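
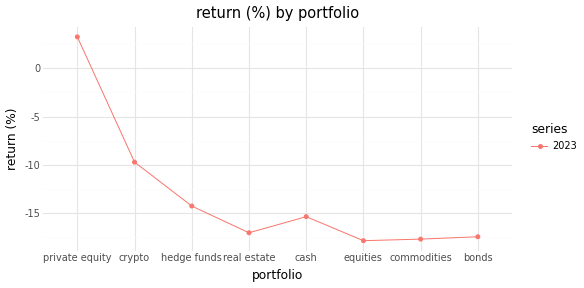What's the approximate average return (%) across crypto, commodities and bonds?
(-10 + -18 + -18) / 3 ≈ -15.

≈ -15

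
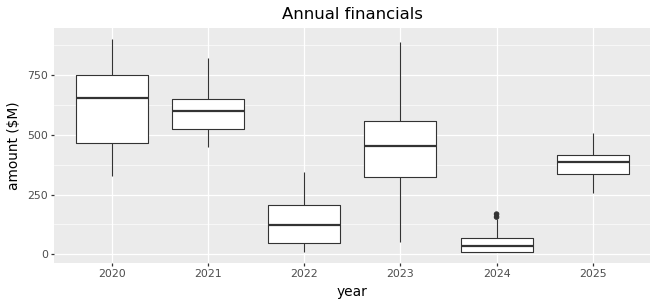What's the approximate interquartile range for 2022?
≈ 150

Q3 ≈ 200, Q1 ≈ 50; IQR ≈ 150.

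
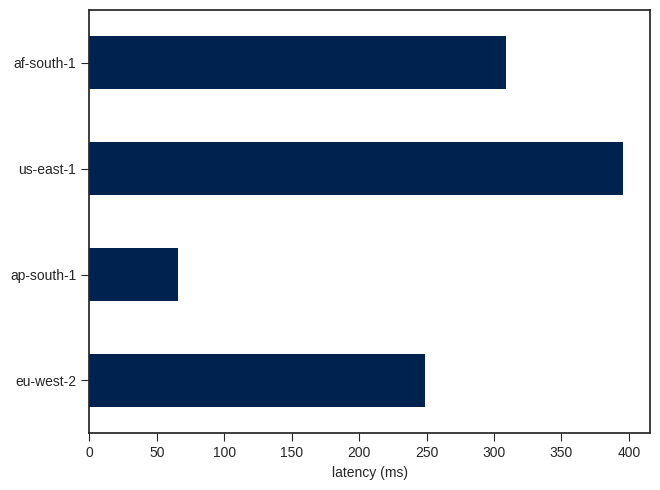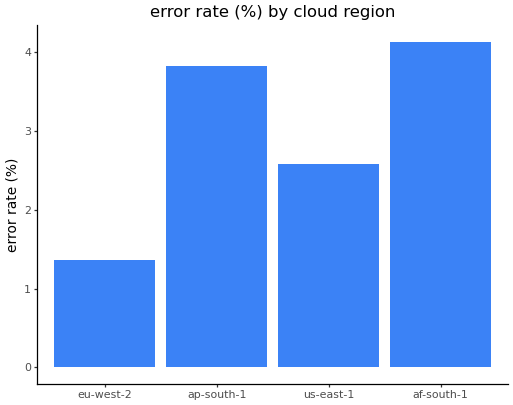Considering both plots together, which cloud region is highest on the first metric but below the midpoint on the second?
Chart 2 median error rate (%) ≈ 3; below-median cloud regions: eu-west-2, us-east-1. Among those, us-east-1 has the highest latency (ms) (≈ 400).

us-east-1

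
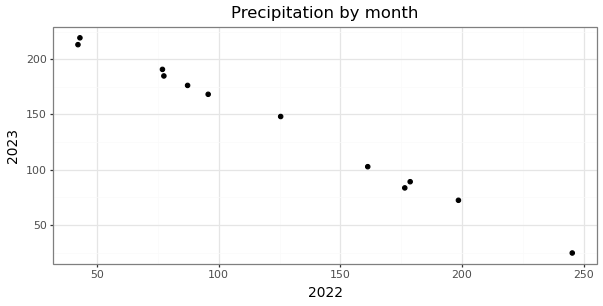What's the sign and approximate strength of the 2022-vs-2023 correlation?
Points are negatively correlated; strong (|r| ≈ 1.0).

negative, strong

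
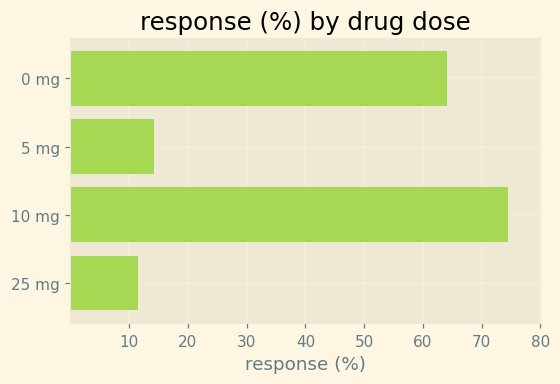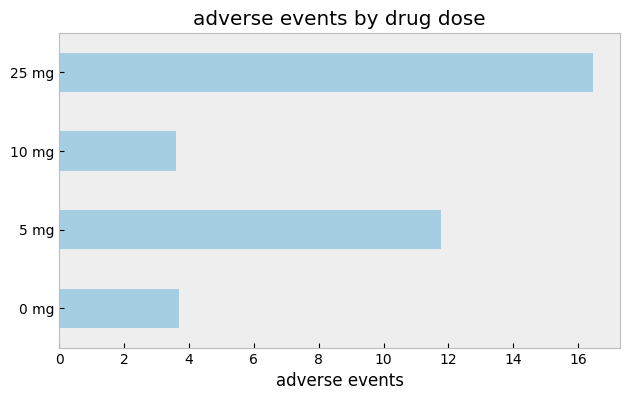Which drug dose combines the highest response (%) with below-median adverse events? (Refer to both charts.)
10 mg

Chart 2 median adverse events ≈ 8; below-median drug doses: 0 mg, 10 mg. Among those, 10 mg has the highest response (%) (≈ 70).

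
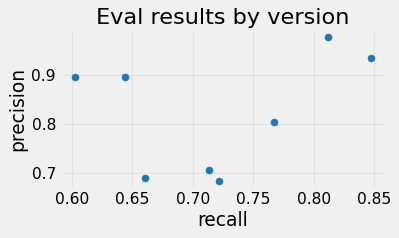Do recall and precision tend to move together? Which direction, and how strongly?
Points are positively correlated; weak (|r| ≈ 0.3).

positive, weak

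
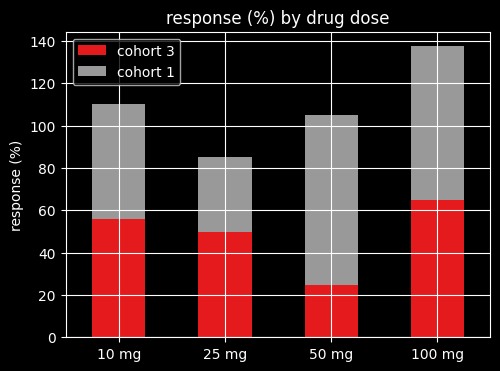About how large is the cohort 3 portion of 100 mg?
cohort 3 top ≈ 60, bottom ≈ 0; segment ≈ 60.

≈ 60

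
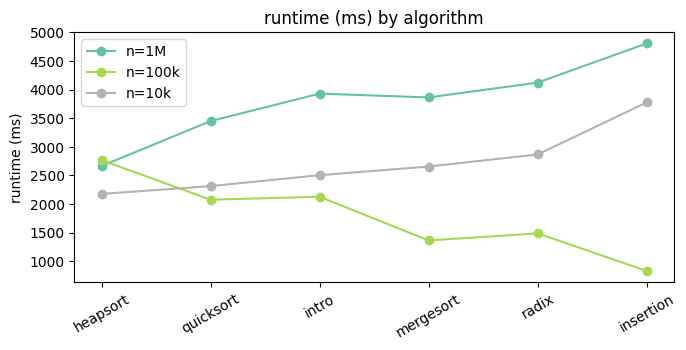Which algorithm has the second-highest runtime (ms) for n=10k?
radix

Top 3 for n=10k: insertion ≈ 4000, radix ≈ 3000, mergesort ≈ 2500.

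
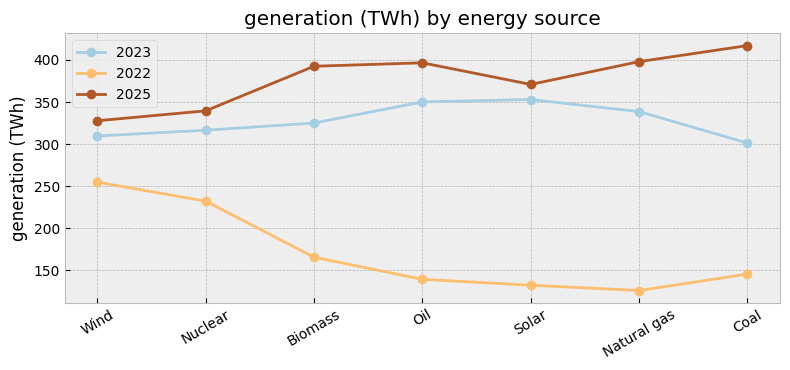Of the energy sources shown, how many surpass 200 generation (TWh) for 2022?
2

Above 200: Wind, Nuclear.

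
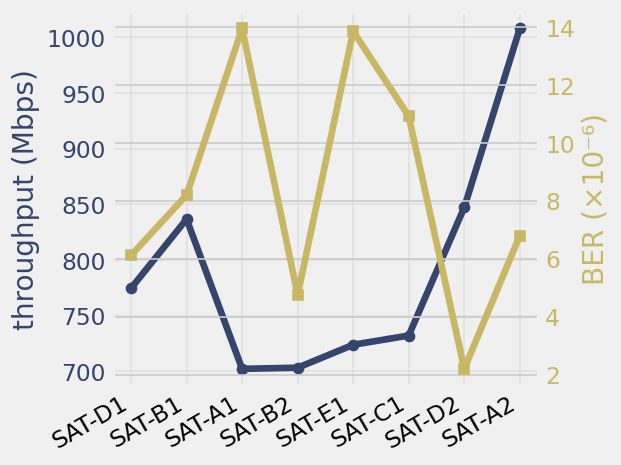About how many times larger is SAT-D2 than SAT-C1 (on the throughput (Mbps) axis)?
≈ 1.13×

SAT-D2 ≈ 850, SAT-C1 ≈ 750; 850/750 ≈ 1.13.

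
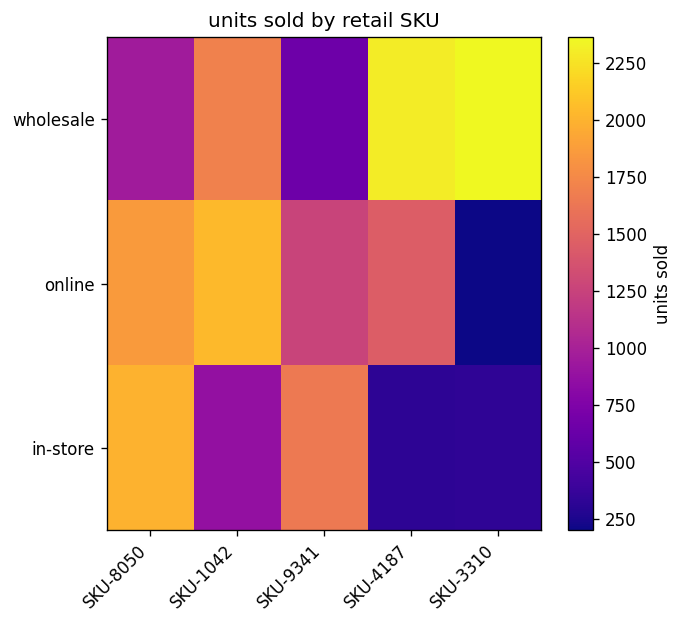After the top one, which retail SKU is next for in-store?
SKU-9341

Top 3 for in-store: SKU-8050 ≈ 2000, SKU-9341 ≈ 1600, SKU-1042 ≈ 800.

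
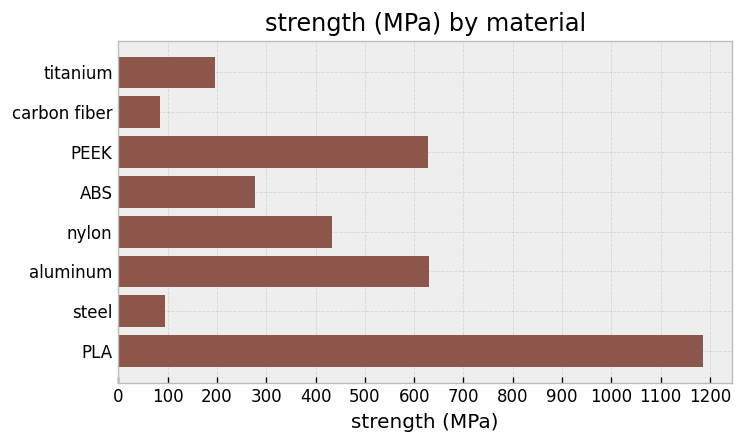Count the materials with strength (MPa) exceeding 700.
Above 700: PLA.

1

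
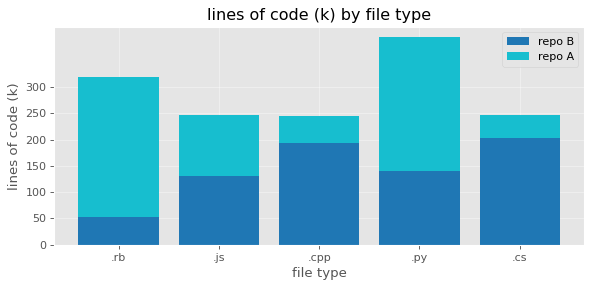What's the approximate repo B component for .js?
repo B top ≈ 150, bottom ≈ 0; segment ≈ 150.

≈ 150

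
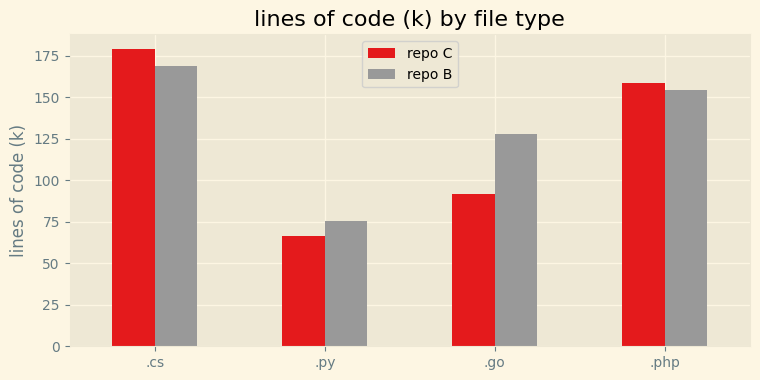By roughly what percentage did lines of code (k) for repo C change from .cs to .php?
≈ -11.1%

.cs ≈ 180, .php ≈ 160; (160 − 180) / 180 ≈ -11.1%.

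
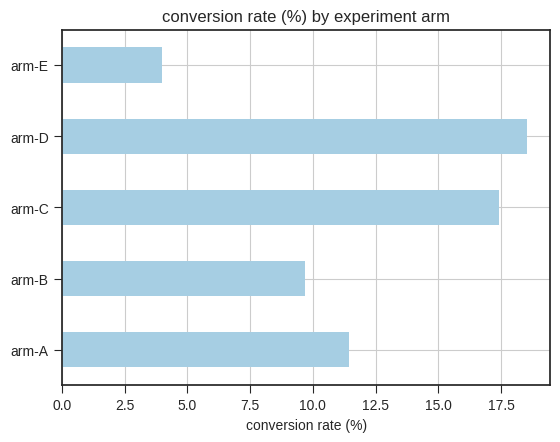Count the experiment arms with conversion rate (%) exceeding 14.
2

Above 14: arm-C, arm-D.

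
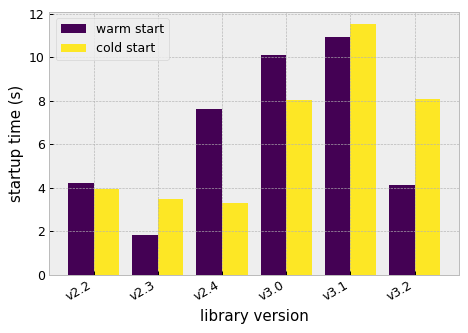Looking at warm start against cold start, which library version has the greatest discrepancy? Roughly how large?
v2.4: warm start ≈ 8, cold start ≈ 3 → gap ≈ 5. Next-largest (v3.2) is only ≈ 4.

v2.4, ≈ 5 s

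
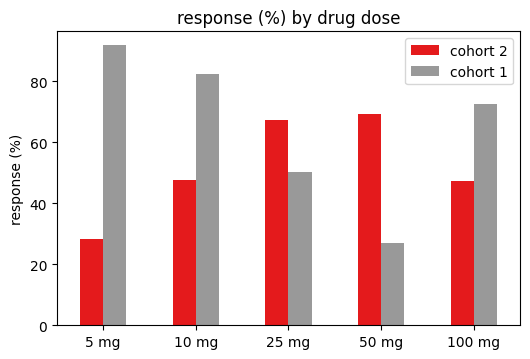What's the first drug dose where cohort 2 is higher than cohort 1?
10 mg: cohort 2 ≈ 50 vs cohort 1 ≈ 80 (not yet); 25 mg: cohort 2 ≈ 70 vs cohort 1 ≈ 50 (first crossover).

25 mg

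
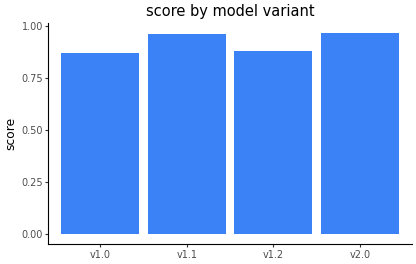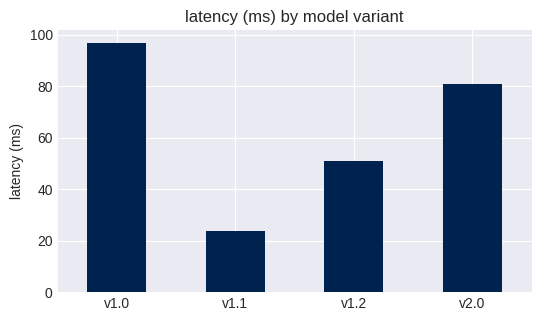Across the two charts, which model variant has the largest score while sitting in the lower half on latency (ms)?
v1.1

Chart 2 median latency (ms) ≈ 70; below-median model variants: v1.1, v1.2. Among those, v1.1 has the highest score (≈ 1).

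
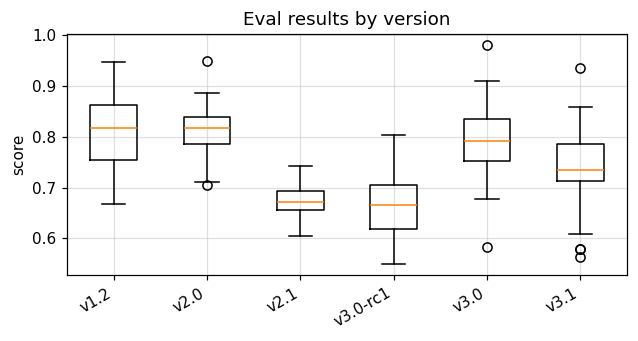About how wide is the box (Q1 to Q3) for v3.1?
Q3 ≈ 0.78, Q1 ≈ 0.72; IQR ≈ 0.06.

≈ 0.06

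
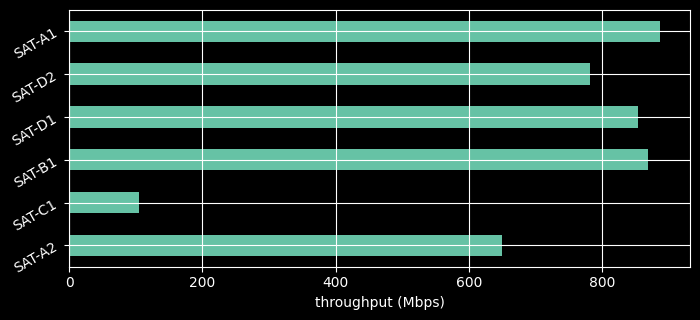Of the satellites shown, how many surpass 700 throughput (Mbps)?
Above 700: SAT-B1, SAT-D1, SAT-D2, SAT-A1.

4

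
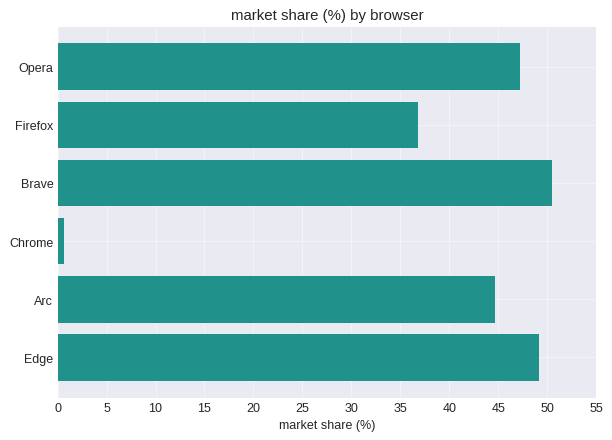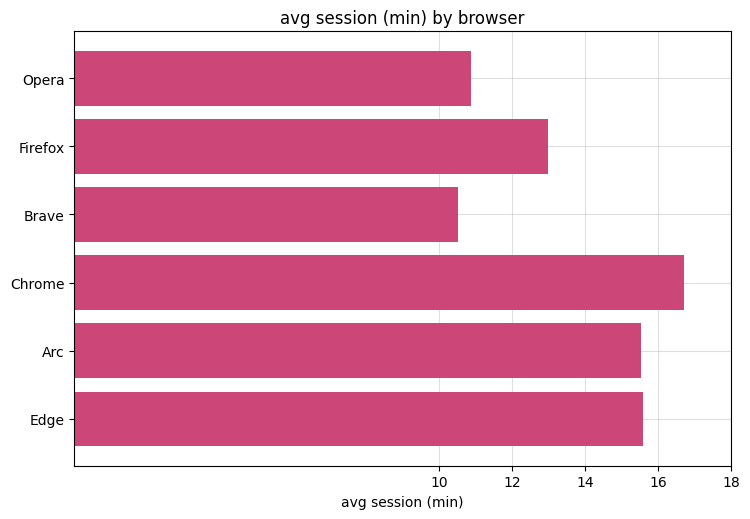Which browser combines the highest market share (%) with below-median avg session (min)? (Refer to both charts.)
Chart 2 median avg session (min) ≈ 14; below-median browsers: Opera, Firefox, Brave. Among those, Brave has the highest market share (%) (≈ 50).

Brave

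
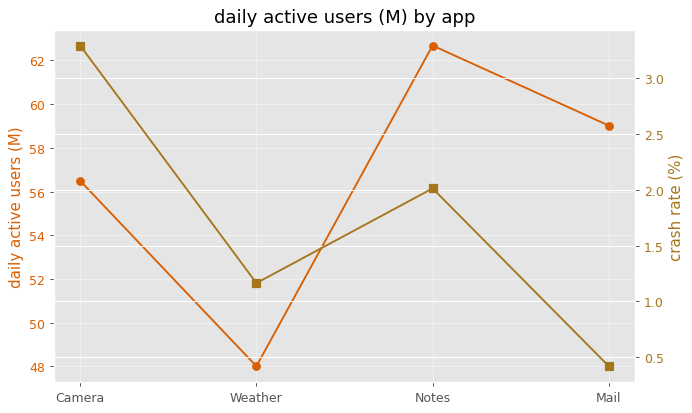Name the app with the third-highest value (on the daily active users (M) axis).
Top 4 (on the daily active users (M) axis): Notes ≈ 62, Mail ≈ 60, Camera ≈ 56, Weather ≈ 48.

Camera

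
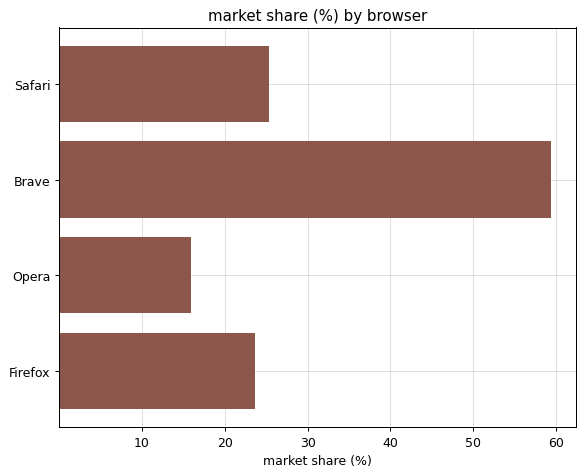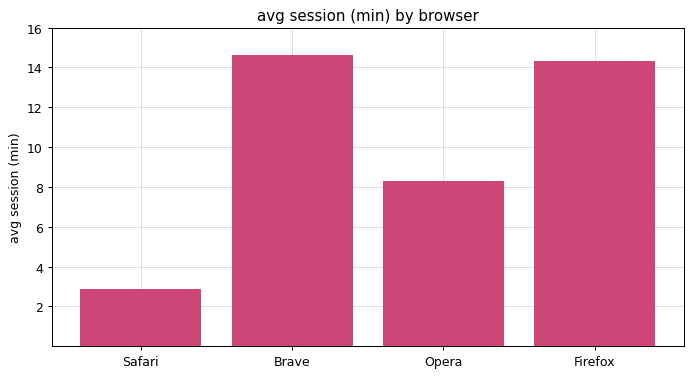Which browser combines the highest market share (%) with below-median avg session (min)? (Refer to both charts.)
Safari

Chart 2 median avg session (min) ≈ 12; below-median browsers: Safari, Opera. Among those, Safari has the highest market share (%) (≈ 30).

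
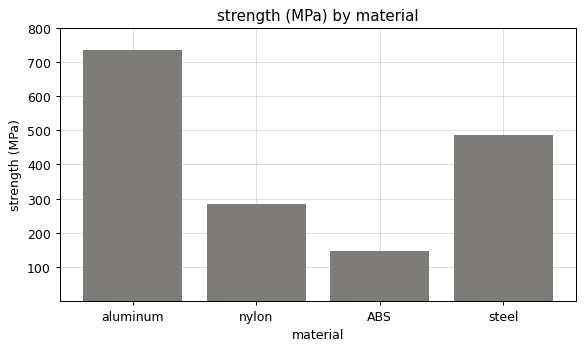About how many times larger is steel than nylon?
steel ≈ 500, nylon ≈ 300; 500/300 ≈ 1.67.

≈ 1.67×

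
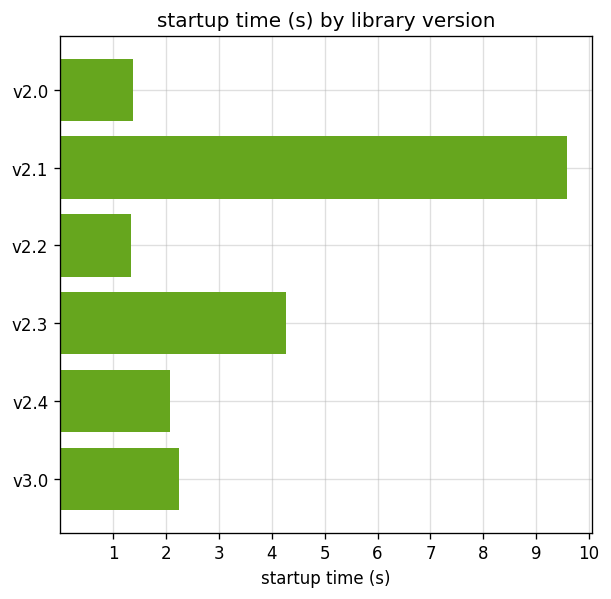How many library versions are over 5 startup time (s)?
Above 5: v2.1.

1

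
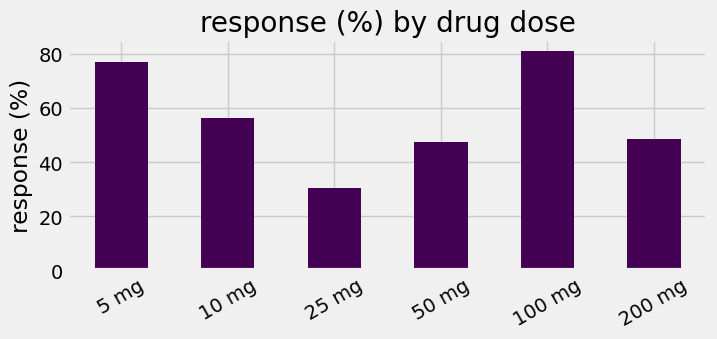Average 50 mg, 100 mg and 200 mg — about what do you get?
≈ 60

(50 + 80 + 50) / 3 ≈ 60.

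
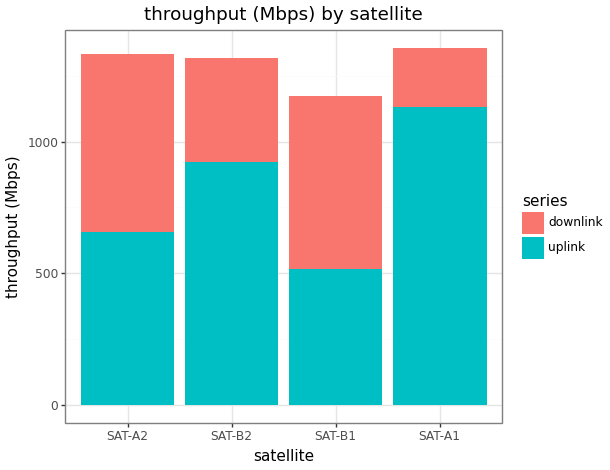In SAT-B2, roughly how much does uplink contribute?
≈ 1000

uplink top ≈ 1000, bottom ≈ 0; segment ≈ 1000.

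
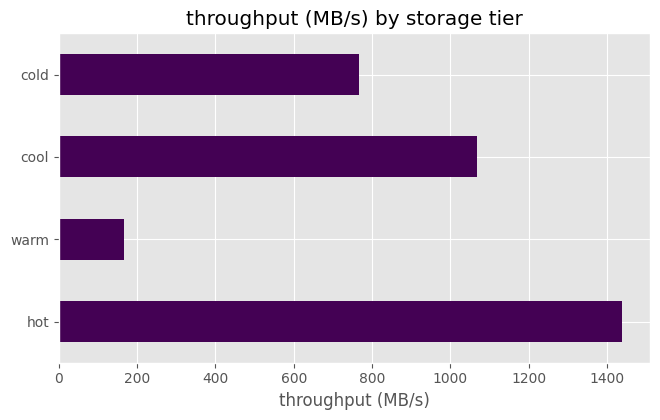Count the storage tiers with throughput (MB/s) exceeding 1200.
1

Above 1200: hot.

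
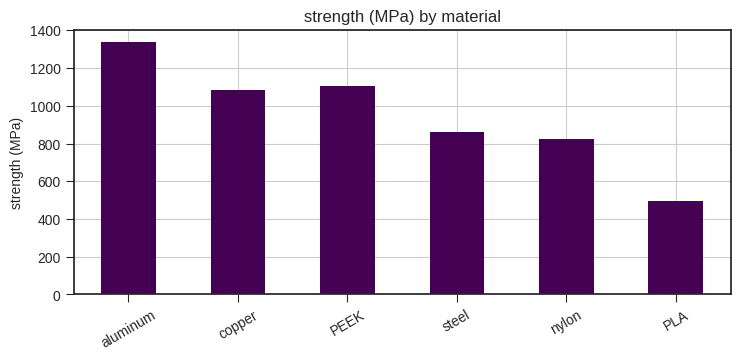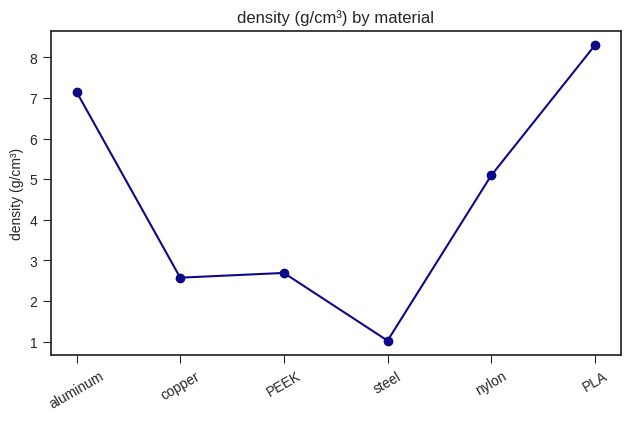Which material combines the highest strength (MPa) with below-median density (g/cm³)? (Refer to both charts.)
Chart 2 median density (g/cm³) ≈ 4; below-median materials: copper, PEEK, steel. Among those, PEEK has the highest strength (MPa) (≈ 1200).

PEEK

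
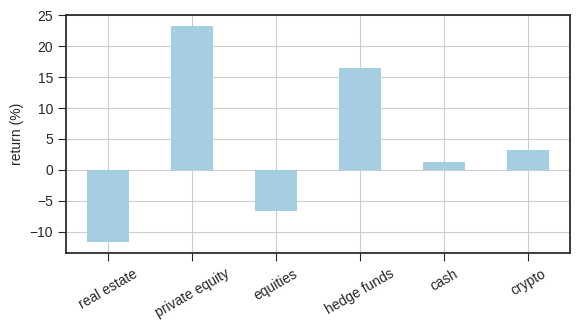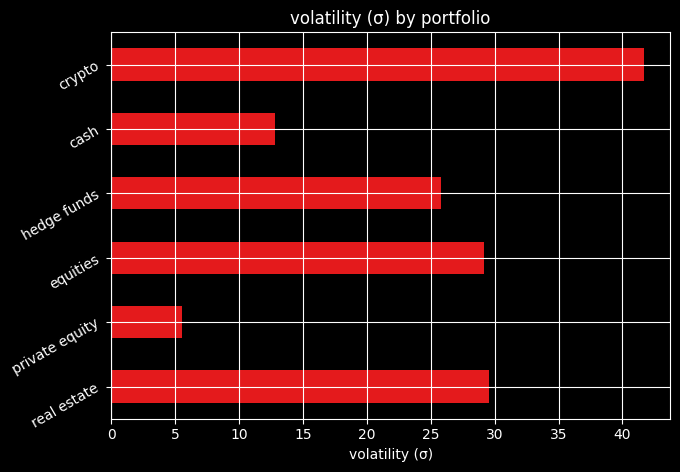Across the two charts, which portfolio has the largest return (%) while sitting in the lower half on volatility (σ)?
private equity

Chart 2 median volatility (σ) ≈ 25; below-median portfolios: private equity, hedge funds, cash. Among those, private equity has the highest return (%) (≈ 25).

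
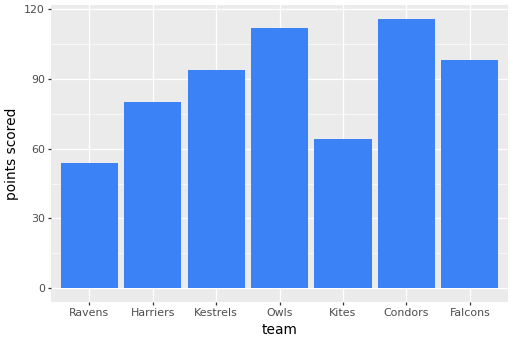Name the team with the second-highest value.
Owls

Top 3: Condors ≈ 120, Owls ≈ 110, Falcons ≈ 100.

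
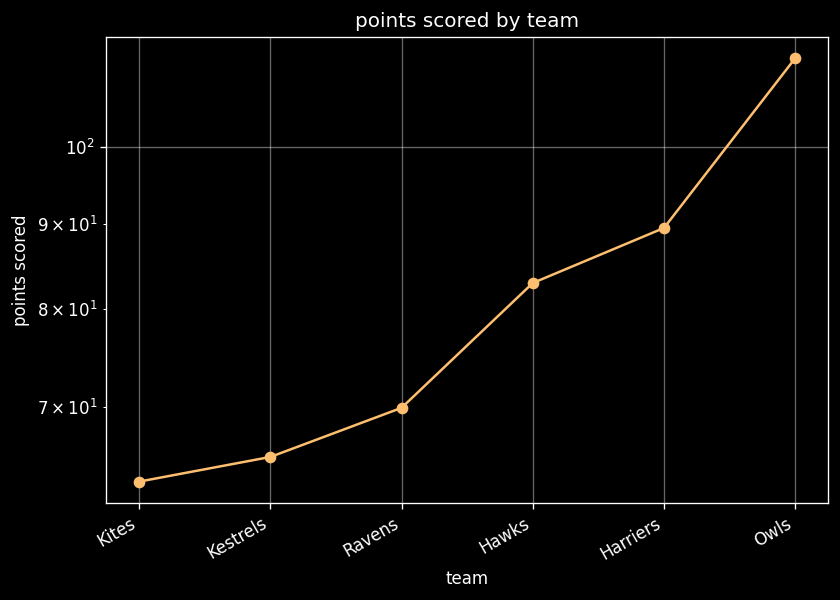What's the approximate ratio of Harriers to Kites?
Harriers ≈ 90, Kites ≈ 65; 90/65 ≈ 1.38.

≈ 1.38×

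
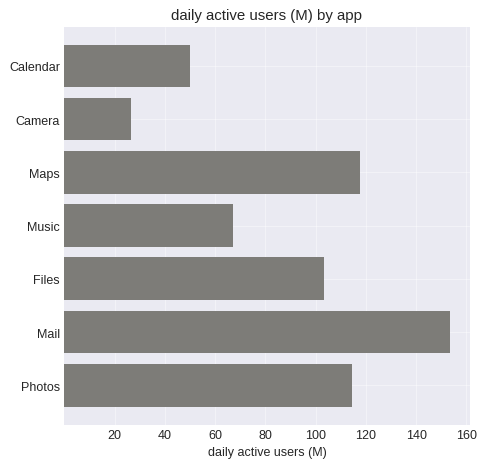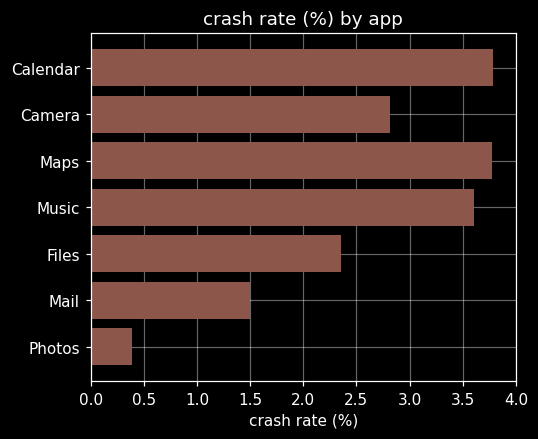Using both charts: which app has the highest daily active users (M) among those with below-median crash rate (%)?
Mail

Chart 2 median crash rate (%) ≈ 3; below-median apps: Files, Mail, Photos. Among those, Mail has the highest daily active users (M) (≈ 160).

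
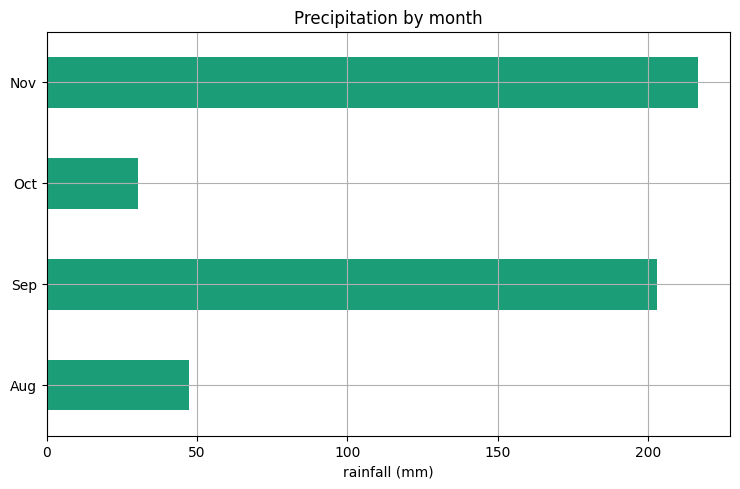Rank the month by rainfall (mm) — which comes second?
Sep

Top 3: Nov ≈ 220, Sep ≈ 200, Aug ≈ 40.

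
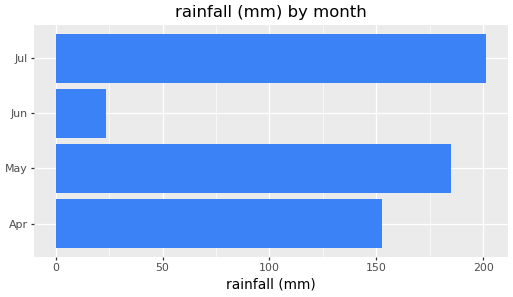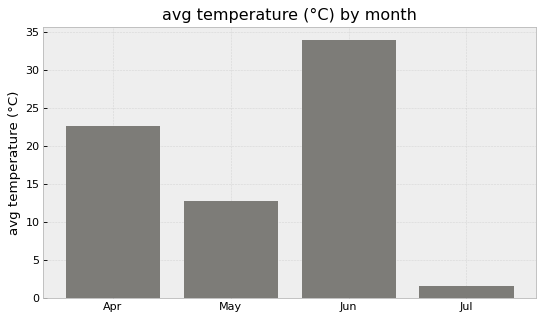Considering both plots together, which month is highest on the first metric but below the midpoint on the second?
Jul

Chart 2 median avg temperature (°C) ≈ 20; below-median months: May, Jul. Among those, Jul has the highest rainfall (mm) (≈ 200).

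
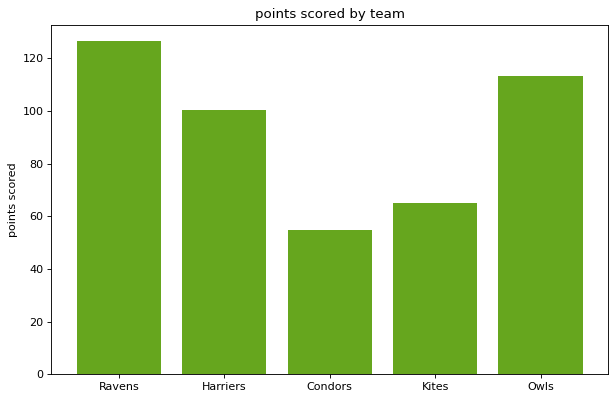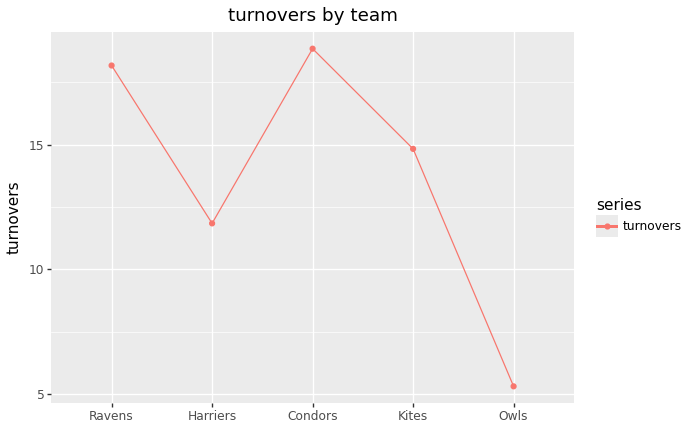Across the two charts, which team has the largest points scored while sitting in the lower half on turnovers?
Chart 2 median turnovers ≈ 14; below-median teams: Harriers, Owls. Among those, Owls has the highest points scored (≈ 120).

Owls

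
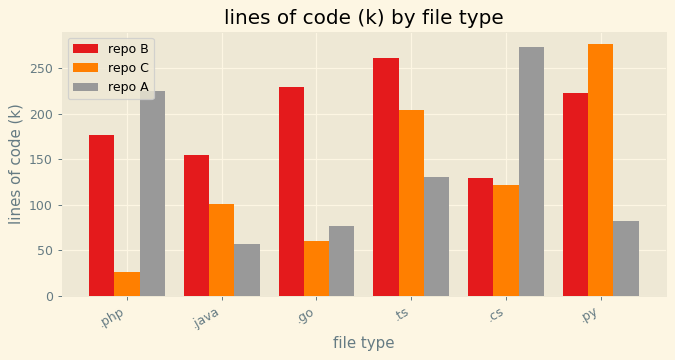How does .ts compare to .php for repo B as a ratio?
.ts ≈ 250, .php ≈ 175; 250/175 ≈ 1.43.

≈ 1.43×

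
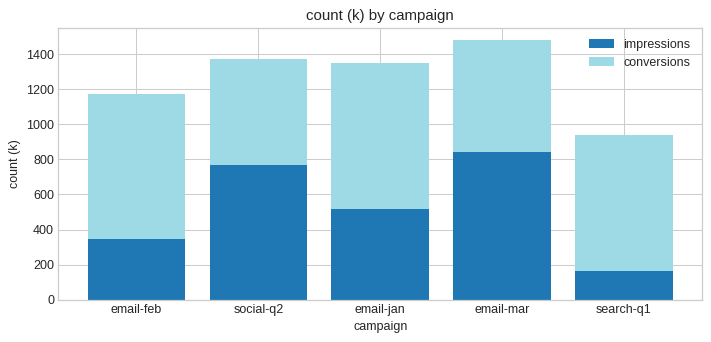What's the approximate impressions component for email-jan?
impressions top ≈ 600, bottom ≈ 0; segment ≈ 600.

≈ 600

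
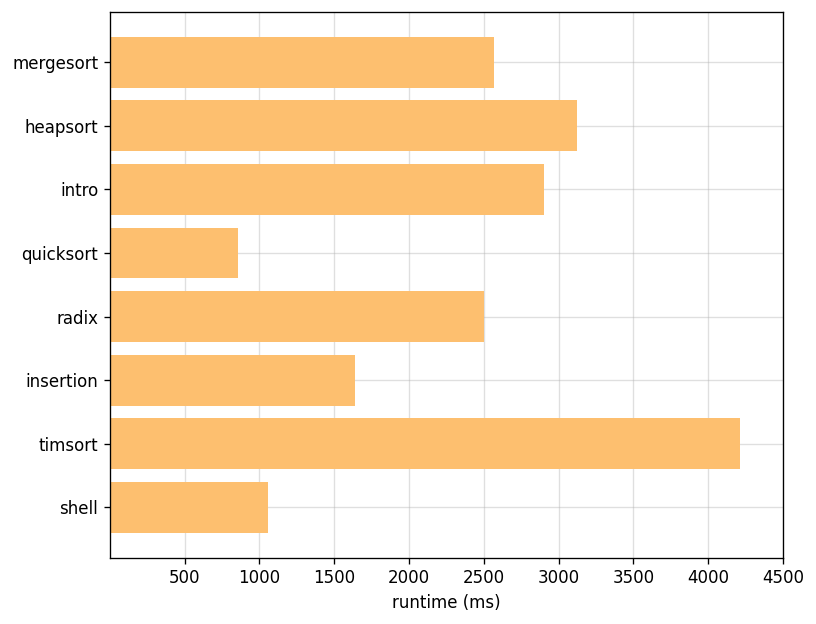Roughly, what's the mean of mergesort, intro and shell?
≈ 2167

(2500 + 3000 + 1000) / 3 ≈ 2167.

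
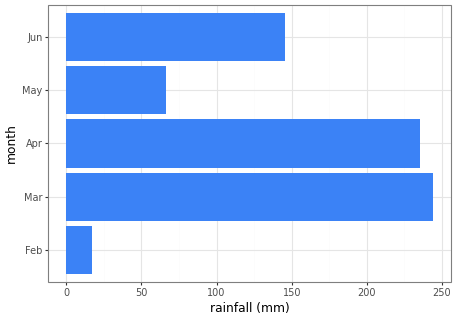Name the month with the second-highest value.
Top 3: Mar ≈ 250, Apr ≈ 225, Jun ≈ 150.

Apr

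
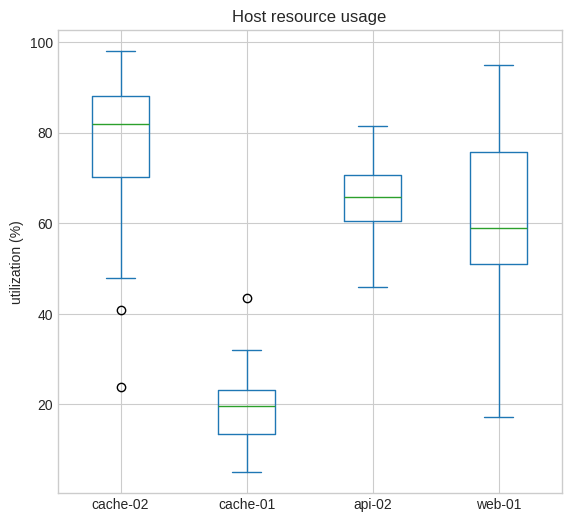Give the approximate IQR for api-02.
≈ 10

Q3 ≈ 70, Q1 ≈ 60; IQR ≈ 10.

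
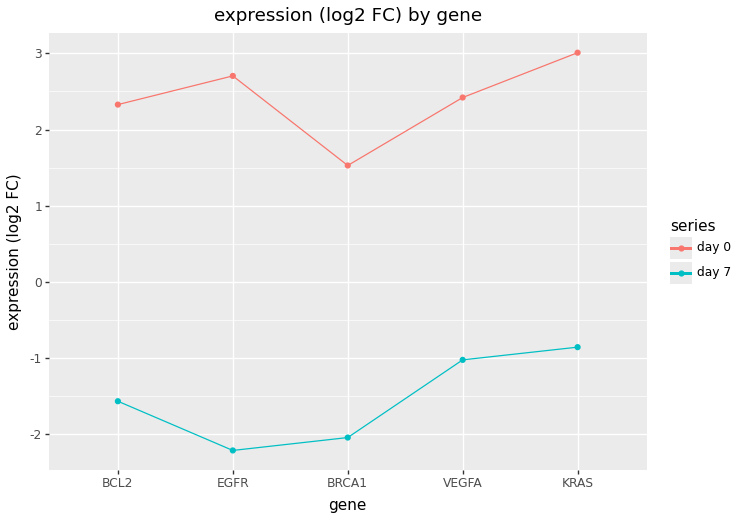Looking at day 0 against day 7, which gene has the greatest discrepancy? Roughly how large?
EGFR, ≈ 4.5 log2 FC

EGFR: day 0 ≈ 2.5, day 7 ≈ -2.0 → gap ≈ 4.5. Next-largest (BCL2) is only ≈ 4.0.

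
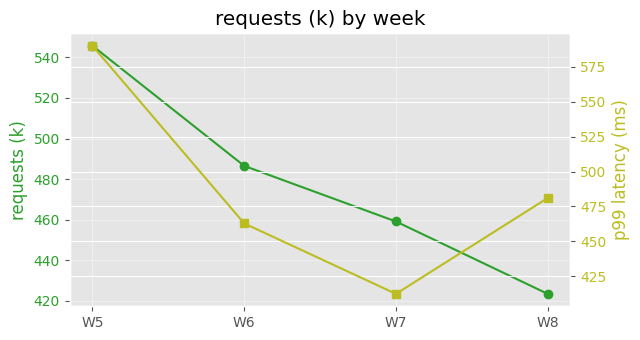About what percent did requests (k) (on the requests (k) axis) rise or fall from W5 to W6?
W5 ≈ 540, W6 ≈ 480; (480 − 540) / 540 ≈ -11.1%.

≈ -11.1%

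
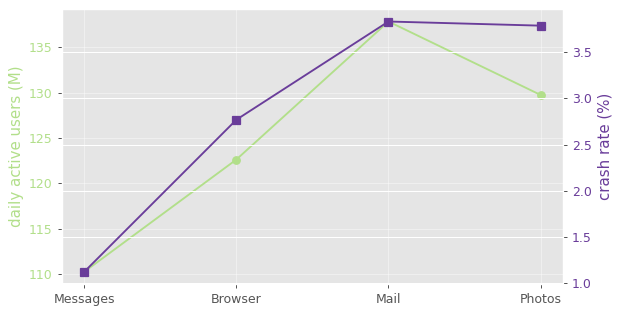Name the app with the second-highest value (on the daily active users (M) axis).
Photos

Top 3 (on the daily active users (M) axis): Mail ≈ 140, Photos ≈ 130, Browser ≈ 125.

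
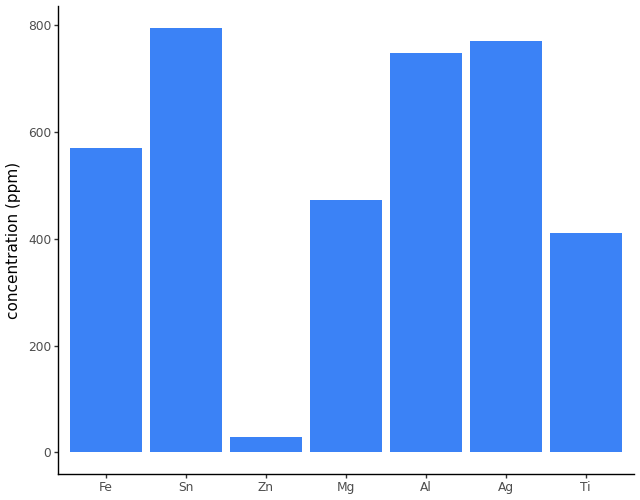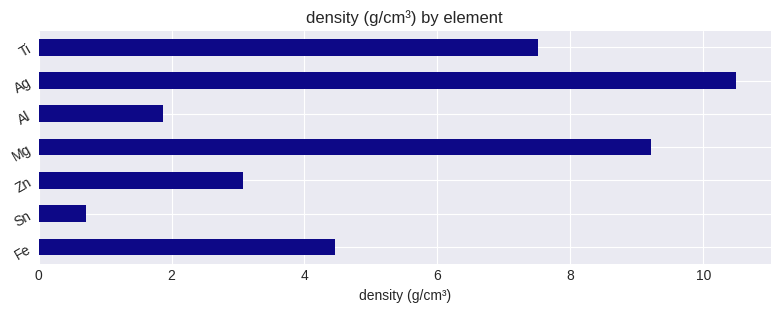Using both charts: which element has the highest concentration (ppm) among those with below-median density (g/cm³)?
Sn

Chart 2 median density (g/cm³) ≈ 4; below-median elements: Sn, Zn, Al. Among those, Sn has the highest concentration (ppm) (≈ 800).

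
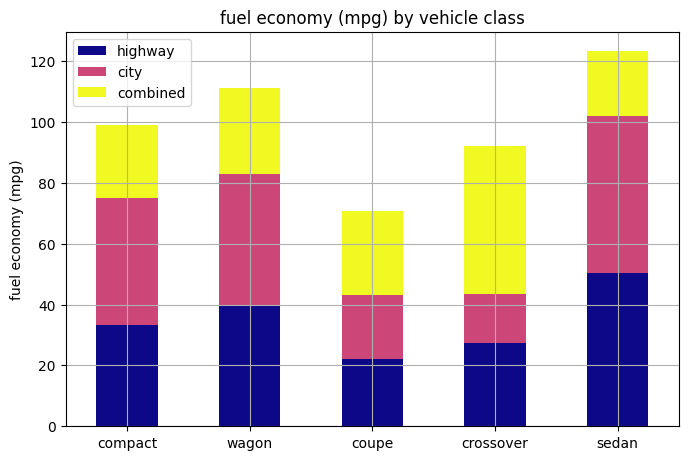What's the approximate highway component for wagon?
≈ 40

highway top ≈ 40, bottom ≈ 0; segment ≈ 40.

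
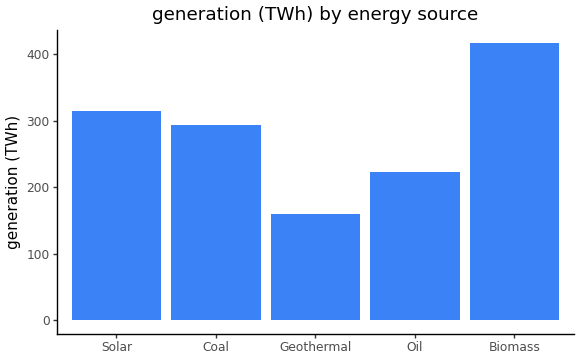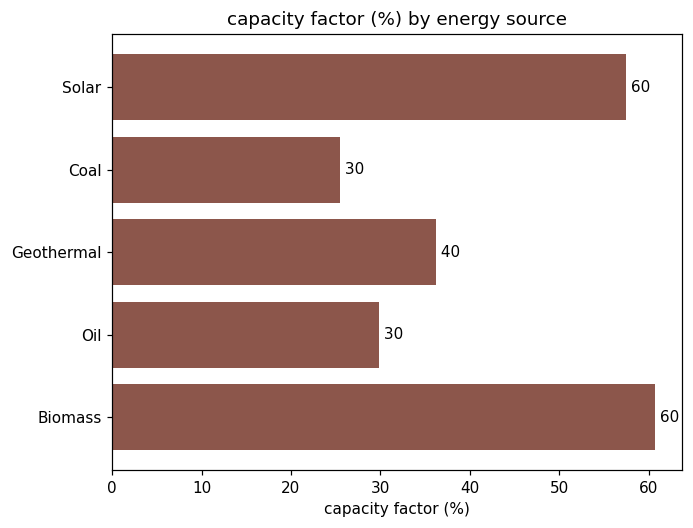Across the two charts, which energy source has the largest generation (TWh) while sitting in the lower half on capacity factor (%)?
Coal

Chart 2 median capacity factor (%) ≈ 40; below-median energy sources: Coal, Oil. Among those, Coal has the highest generation (TWh) (≈ 300).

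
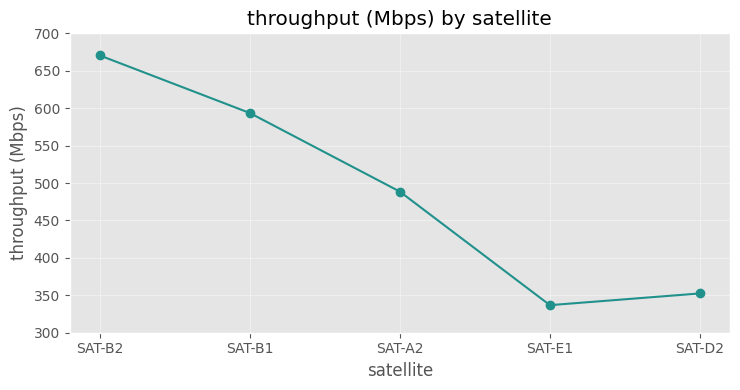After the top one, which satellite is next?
SAT-B1

Top 3: SAT-B2 ≈ 650, SAT-B1 ≈ 600, SAT-A2 ≈ 500.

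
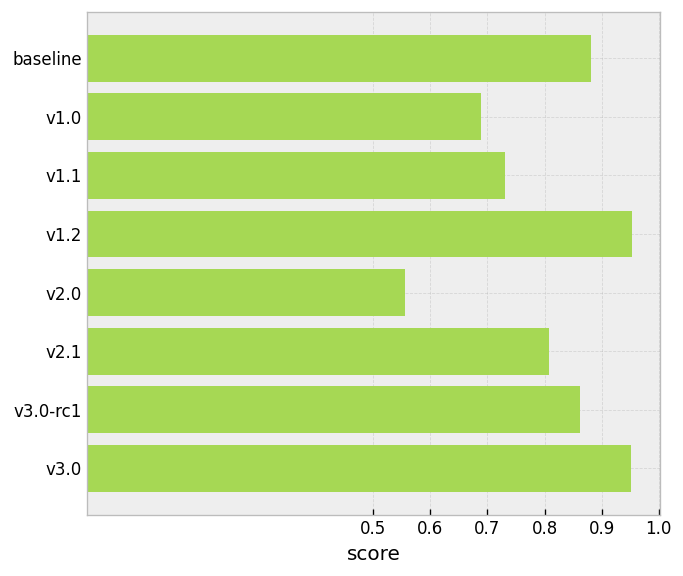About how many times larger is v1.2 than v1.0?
≈ 1.43×

v1.2 ≈ 1.0, v1.0 ≈ 0.7; 1.0/0.7 ≈ 1.43.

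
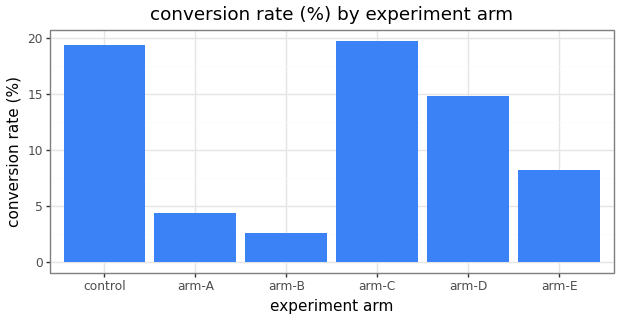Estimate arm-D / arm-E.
arm-D ≈ 14, arm-E ≈ 8; 14/8 ≈ 1.75.

≈ 1.75×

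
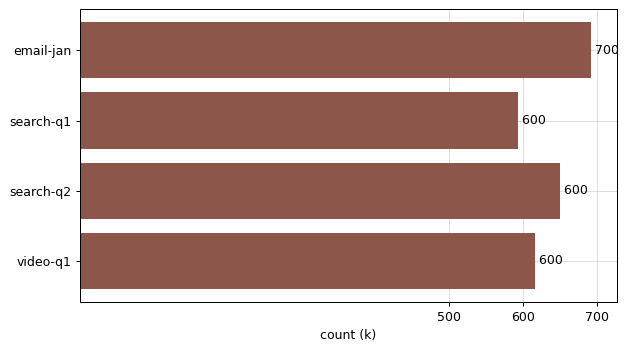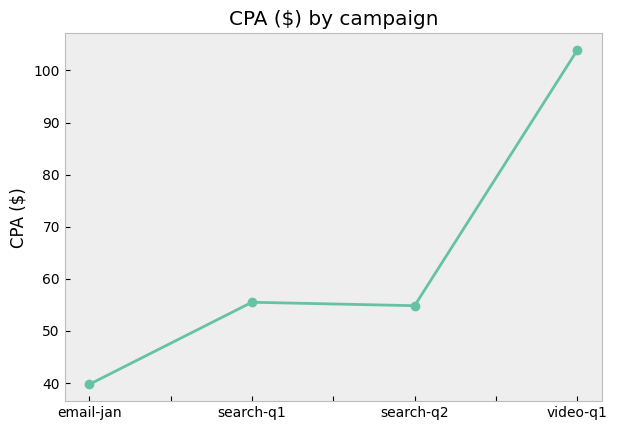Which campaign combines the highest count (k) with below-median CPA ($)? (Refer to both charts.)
email-jan

Chart 2 median CPA ($) ≈ 60; below-median campaigns: email-jan, search-q2. Among those, email-jan has the highest count (k) (≈ 700).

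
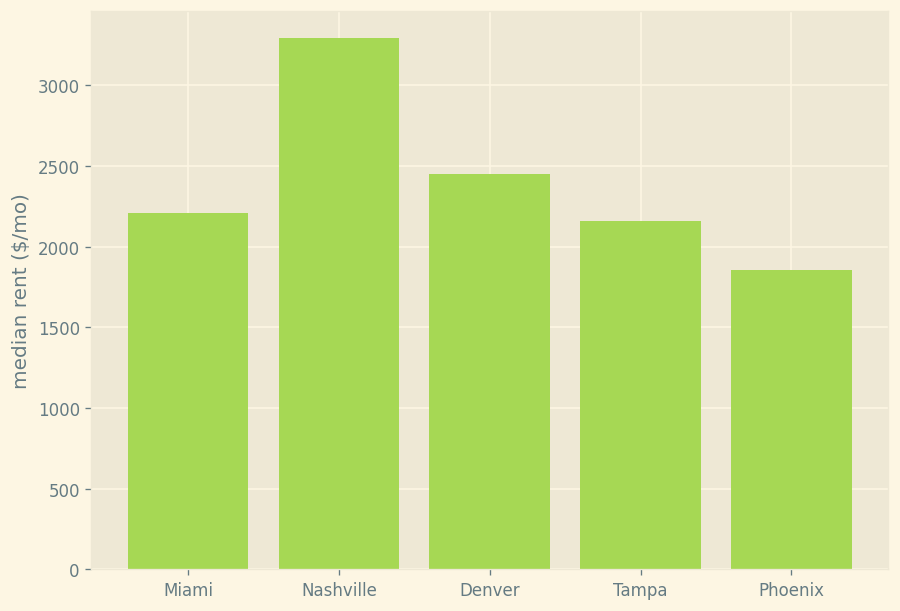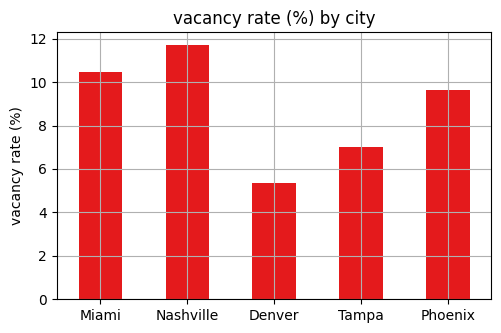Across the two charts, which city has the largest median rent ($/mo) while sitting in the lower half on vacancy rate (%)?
Chart 2 median vacancy rate (%) ≈ 10; below-median cities: Denver, Tampa. Among those, Denver has the highest median rent ($/mo) (≈ 2500).

Denver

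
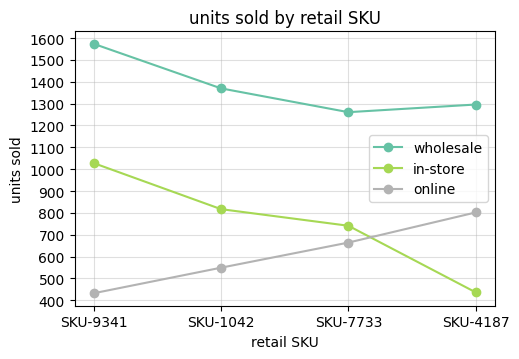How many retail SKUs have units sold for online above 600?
Above 600: SKU-7733, SKU-4187.

2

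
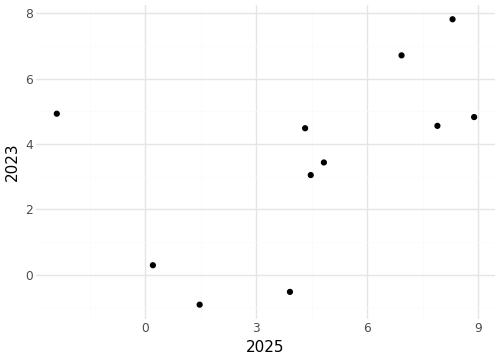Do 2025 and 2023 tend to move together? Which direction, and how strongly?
positive, moderate

Points are positively correlated; moderate (|r| ≈ 0.5).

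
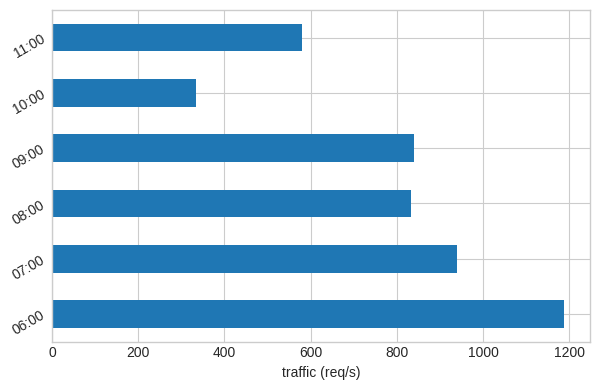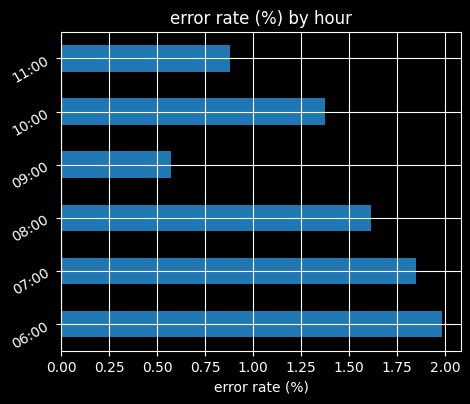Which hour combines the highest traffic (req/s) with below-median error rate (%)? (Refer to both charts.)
09:00

Chart 2 median error rate (%) ≈ 1.4; below-median hours: 09:00, 10:00, 11:00. Among those, 09:00 has the highest traffic (req/s) (≈ 800).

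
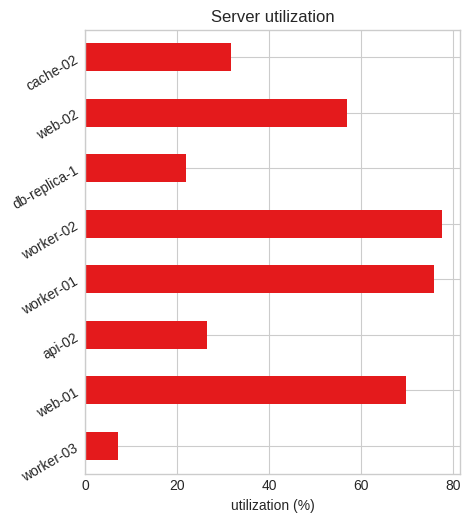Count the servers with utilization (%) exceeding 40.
Above 40: web-01, worker-01, worker-02, web-02.

4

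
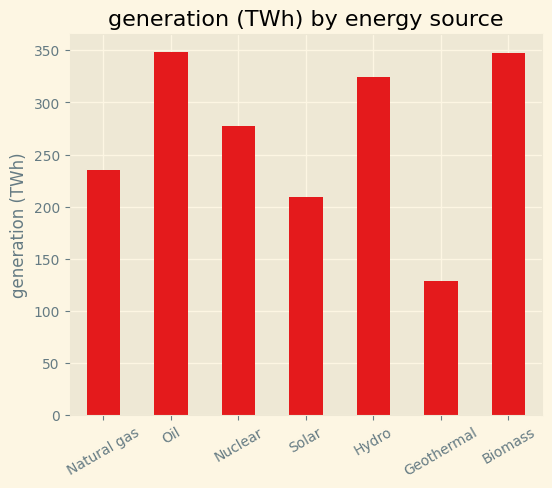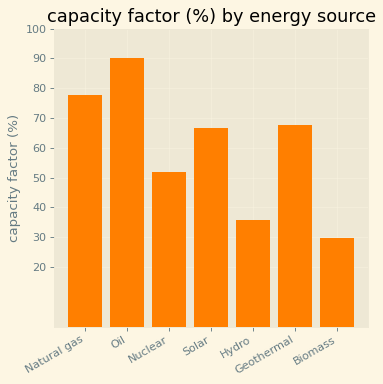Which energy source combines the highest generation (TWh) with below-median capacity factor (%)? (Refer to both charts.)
Biomass

Chart 2 median capacity factor (%) ≈ 70; below-median energy sources: Nuclear, Hydro, Biomass. Among those, Biomass has the highest generation (TWh) (≈ 350).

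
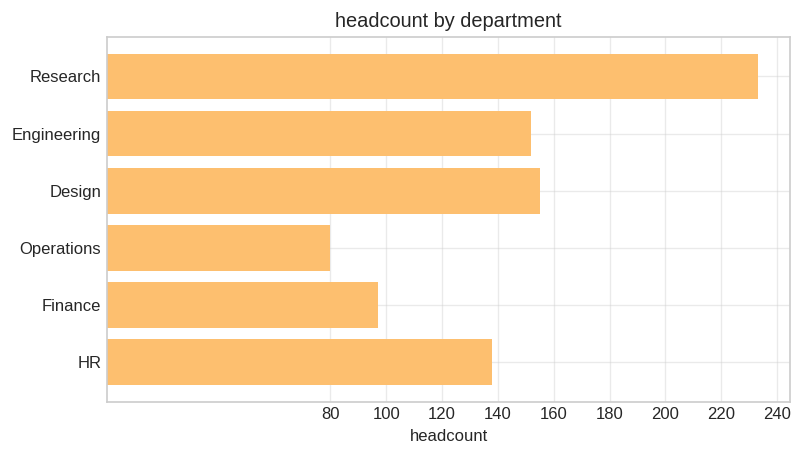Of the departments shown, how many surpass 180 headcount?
1

Above 180: Research.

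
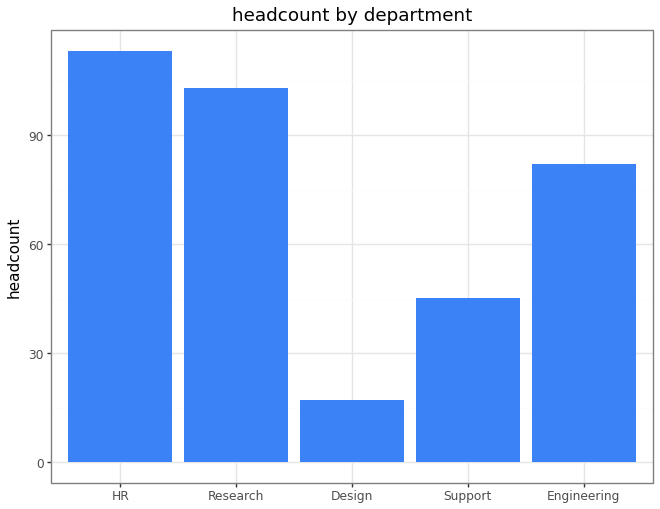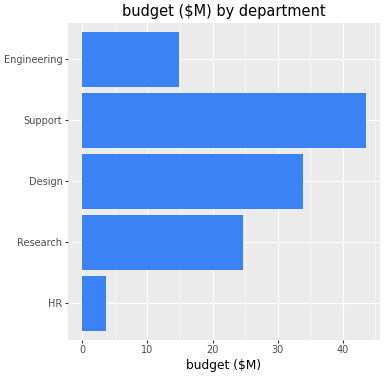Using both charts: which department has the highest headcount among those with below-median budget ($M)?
HR

Chart 2 median budget ($M) ≈ 25; below-median departments: HR, Engineering. Among those, HR has the highest headcount (≈ 120).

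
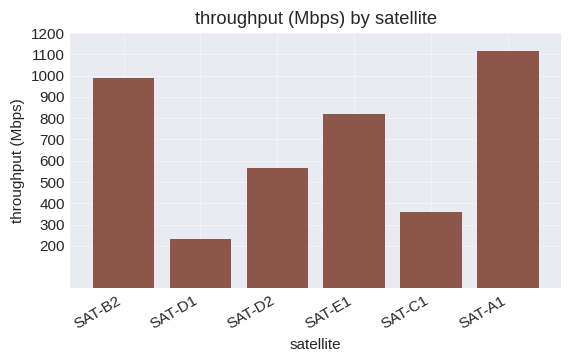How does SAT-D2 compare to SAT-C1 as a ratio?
SAT-D2 ≈ 600, SAT-C1 ≈ 400; 600/400 ≈ 1.5.

≈ 1.5×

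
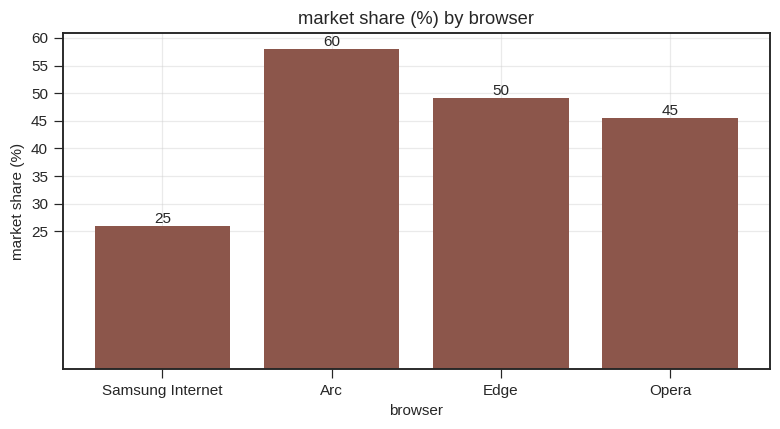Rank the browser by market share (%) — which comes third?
Top 4: Arc ≈ 60, Edge ≈ 50, Opera ≈ 45, Samsung Internet ≈ 25.

Opera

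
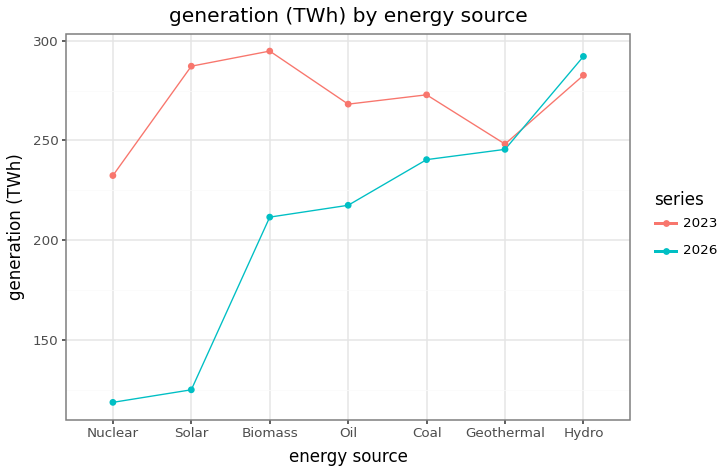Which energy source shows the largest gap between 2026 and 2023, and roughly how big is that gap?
Solar, ≈ 160 TWh

Solar: 2026 ≈ 120, 2023 ≈ 280 → gap ≈ 160. Next-largest (Nuclear) is only ≈ 120.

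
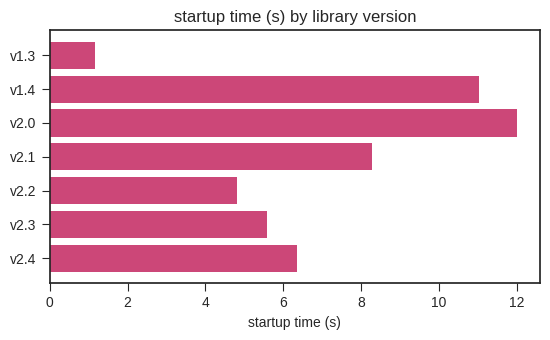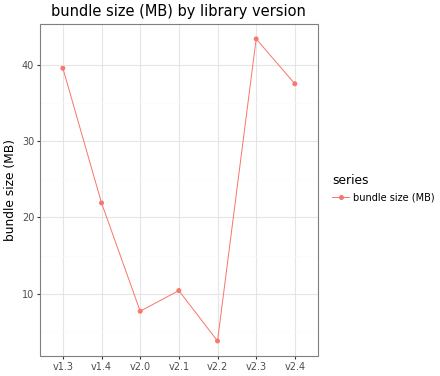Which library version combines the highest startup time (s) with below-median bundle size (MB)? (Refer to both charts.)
v2.0

Chart 2 median bundle size (MB) ≈ 20; below-median library versions: v2.0, v2.1, v2.2. Among those, v2.0 has the highest startup time (s) (≈ 12).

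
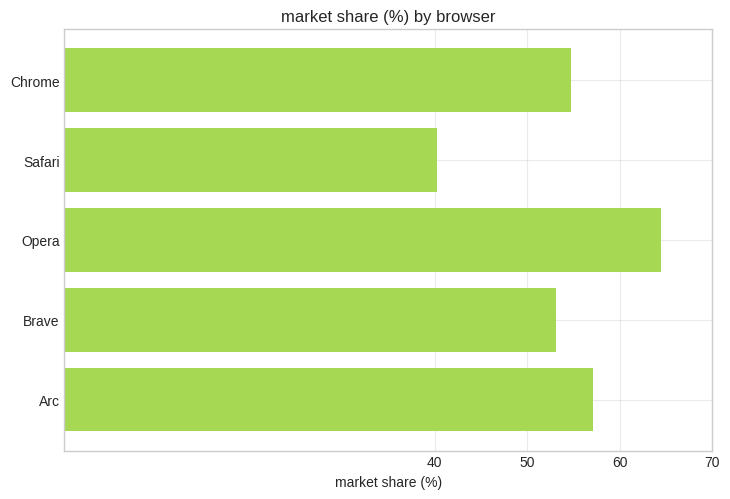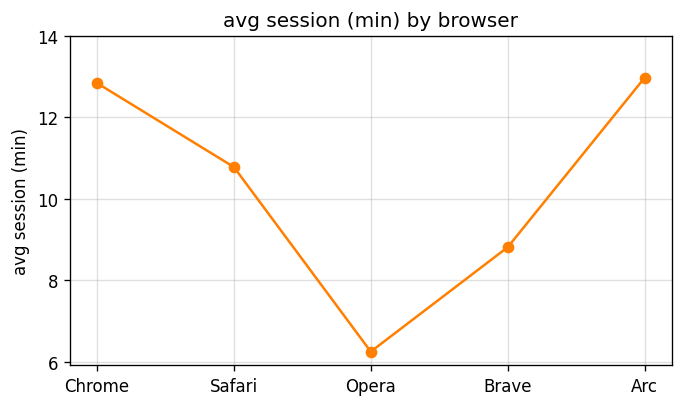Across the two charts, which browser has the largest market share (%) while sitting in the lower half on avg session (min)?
Chart 2 median avg session (min) ≈ 10; below-median browsers: Opera, Brave. Among those, Opera has the highest market share (%) (≈ 60).

Opera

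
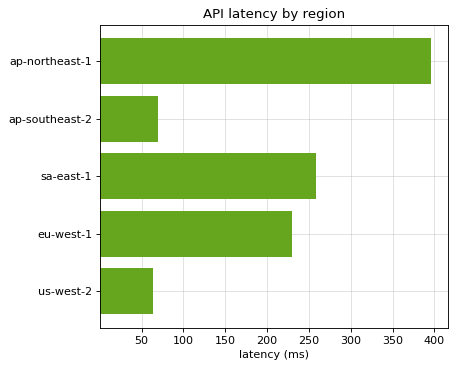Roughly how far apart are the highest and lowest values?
≈ 350

Max ap-northeast-1 ≈ 400, min us-west-2 ≈ 50; range ≈ 350.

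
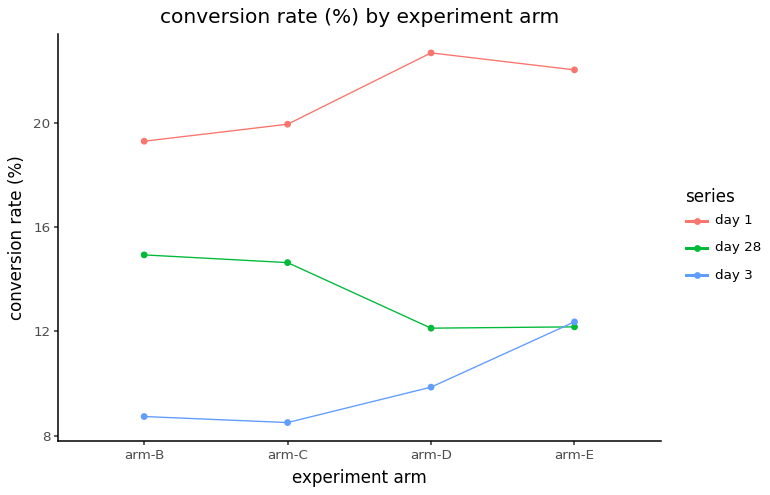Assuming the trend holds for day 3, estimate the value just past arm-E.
Last three: 8, 10, 12 → slope ≈ 2/step → next ≈ 14.

≈ 14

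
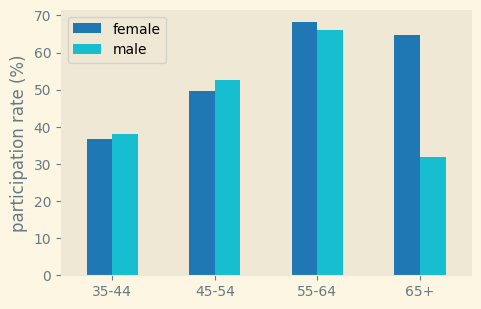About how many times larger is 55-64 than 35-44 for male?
55-64 ≈ 70, 35-44 ≈ 40; 70/40 ≈ 1.75.

≈ 1.75×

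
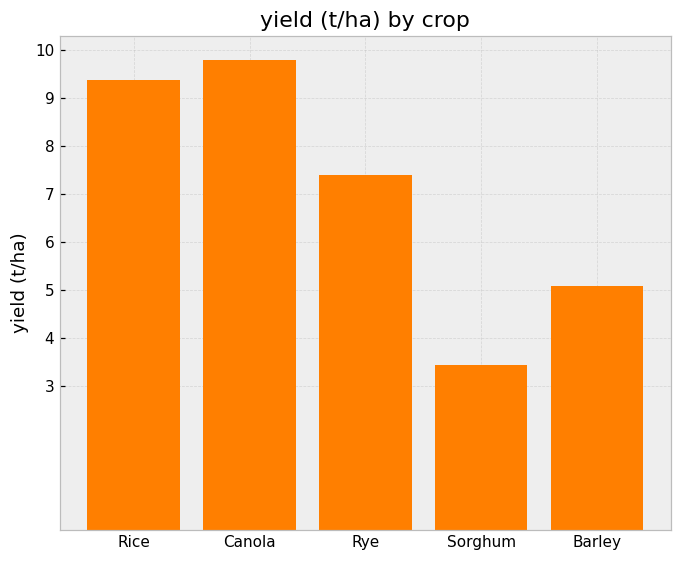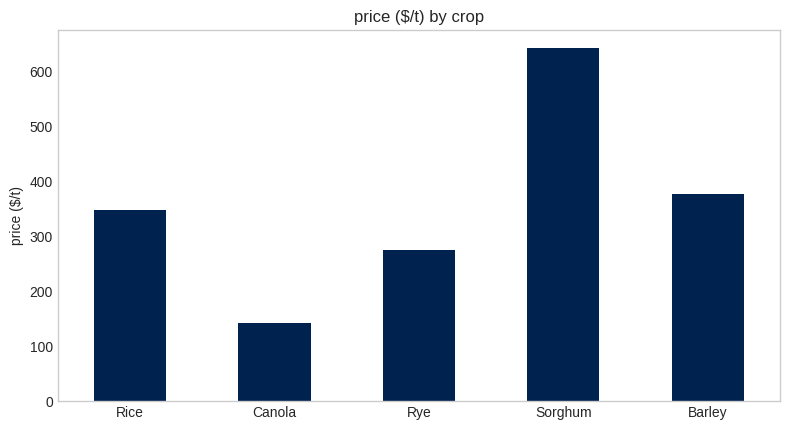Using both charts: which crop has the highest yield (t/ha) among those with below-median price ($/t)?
Canola

Chart 2 median price ($/t) ≈ 300; below-median crops: Canola, Rye. Among those, Canola has the highest yield (t/ha) (≈ 10).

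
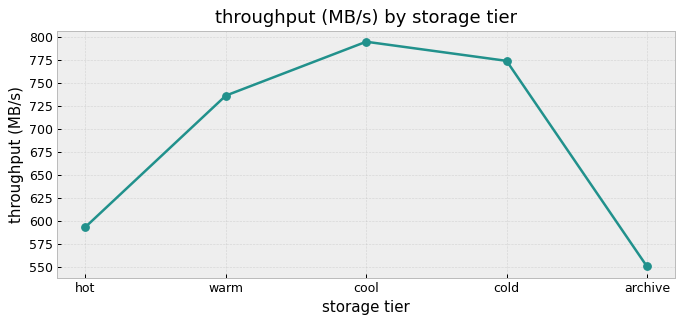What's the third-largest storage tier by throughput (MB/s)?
Top 4: cool ≈ 800, cold ≈ 775, warm ≈ 725, hot ≈ 600.

warm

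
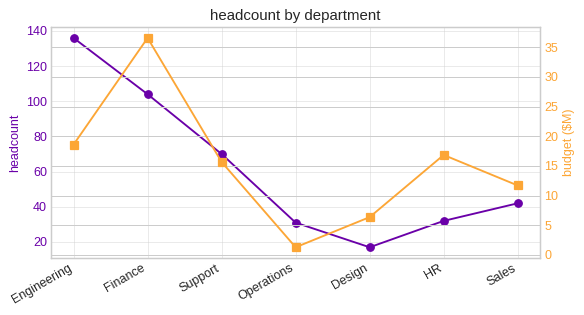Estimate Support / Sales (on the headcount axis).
≈ 1.75×

Support ≈ 70, Sales ≈ 40; 70/40 ≈ 1.75.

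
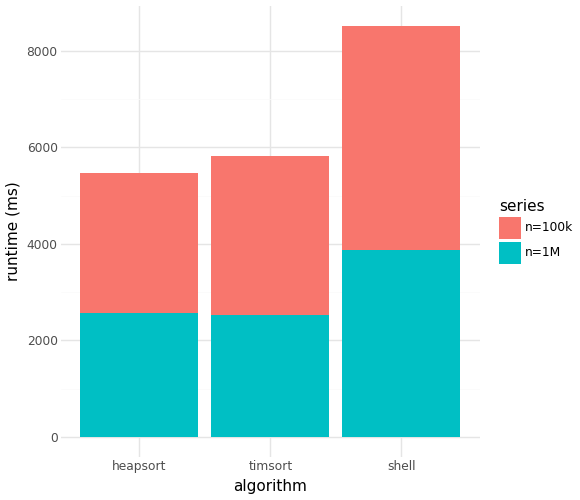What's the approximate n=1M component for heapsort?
n=1M top ≈ 3000, bottom ≈ 0; segment ≈ 3000.

≈ 3000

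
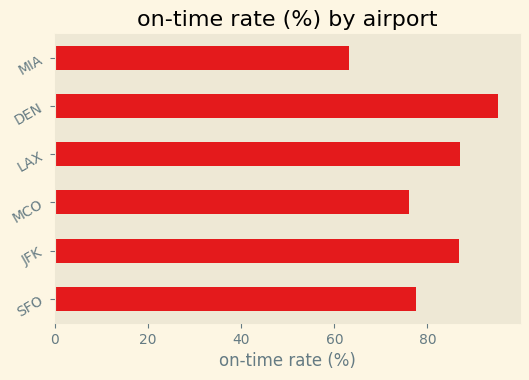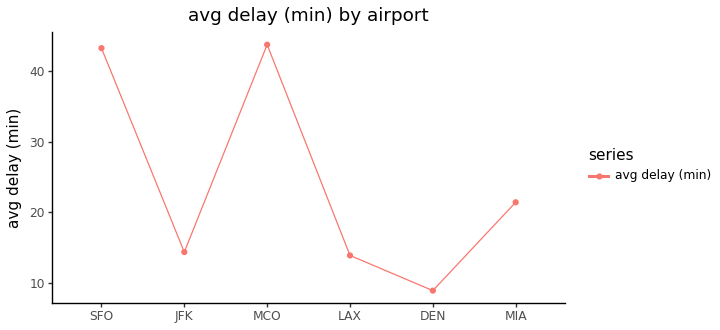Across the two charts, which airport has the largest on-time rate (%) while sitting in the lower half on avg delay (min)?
Chart 2 median avg delay (min) ≈ 20; below-median airports: JFK, LAX, DEN. Among those, DEN has the highest on-time rate (%) (≈ 100).

DEN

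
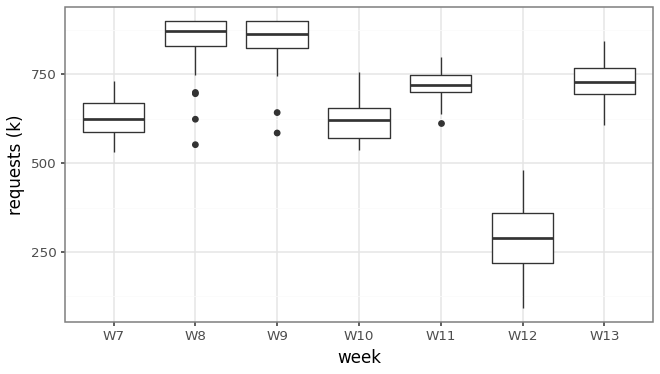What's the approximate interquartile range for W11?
≈ 50

Q3 ≈ 750, Q1 ≈ 700; IQR ≈ 50.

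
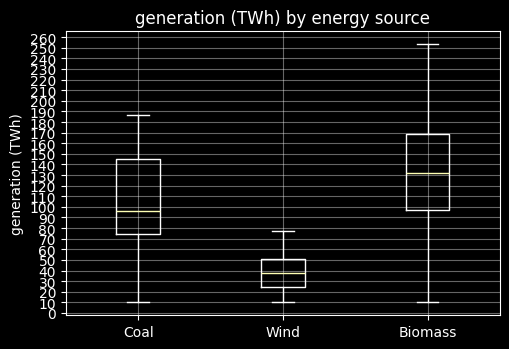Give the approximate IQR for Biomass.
Q3 ≈ 170, Q1 ≈ 100; IQR ≈ 70.

≈ 70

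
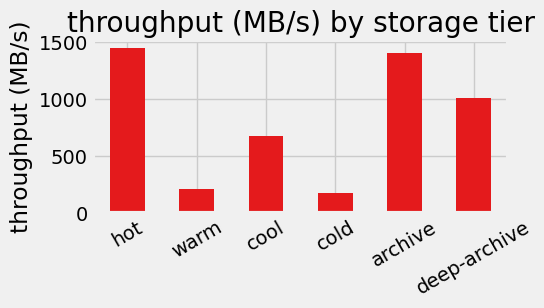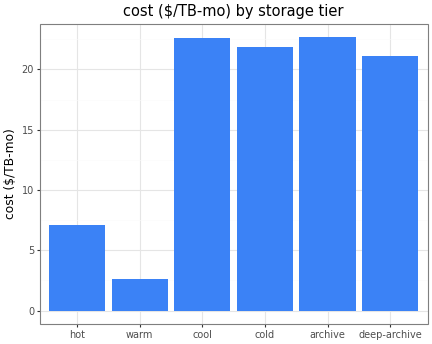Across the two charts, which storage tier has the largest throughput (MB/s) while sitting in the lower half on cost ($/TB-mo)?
Chart 2 median cost ($/TB-mo) ≈ 20; below-median storage tiers: hot, warm, deep-archive. Among those, hot has the highest throughput (MB/s) (≈ 1400).

hot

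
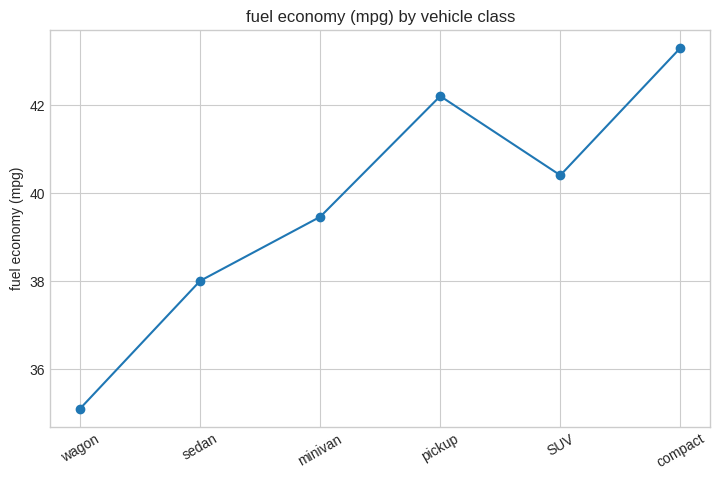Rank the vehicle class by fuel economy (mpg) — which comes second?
Top 3: compact ≈ 43, pickup ≈ 42, SUV ≈ 40.

pickup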